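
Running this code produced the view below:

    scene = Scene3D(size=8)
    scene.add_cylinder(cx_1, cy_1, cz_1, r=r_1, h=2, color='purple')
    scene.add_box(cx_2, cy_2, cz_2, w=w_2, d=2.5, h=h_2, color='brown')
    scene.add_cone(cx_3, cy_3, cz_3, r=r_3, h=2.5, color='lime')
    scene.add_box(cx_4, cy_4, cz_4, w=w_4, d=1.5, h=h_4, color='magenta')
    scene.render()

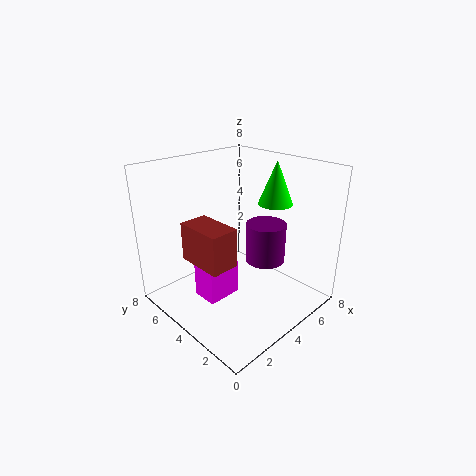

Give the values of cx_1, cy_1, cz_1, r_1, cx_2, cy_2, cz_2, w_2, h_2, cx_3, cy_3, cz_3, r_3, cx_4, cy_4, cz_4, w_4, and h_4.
cx_1 = 4; cy_1 = 2; cz_1 = 3.5; r_1 = 1; cx_2 = 1; cy_2 = 2.5; cz_2 = 3.5; w_2 = 1.5; h_2 = 2; cx_3 = 6.5; cy_3 = 3.5; cz_3 = 5.5; r_3 = 1; cx_4 = 2; cy_4 = 4; cz_4 = 0.5; w_4 = 2; h_4 = 2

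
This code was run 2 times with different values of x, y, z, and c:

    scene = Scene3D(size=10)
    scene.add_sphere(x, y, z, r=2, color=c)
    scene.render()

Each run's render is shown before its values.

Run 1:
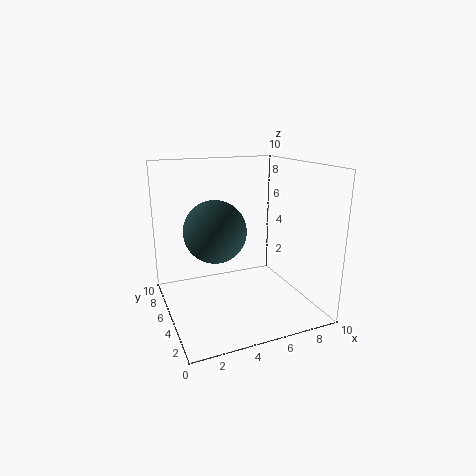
x = 3; y = 4; z = 6; c = 'darkslategray'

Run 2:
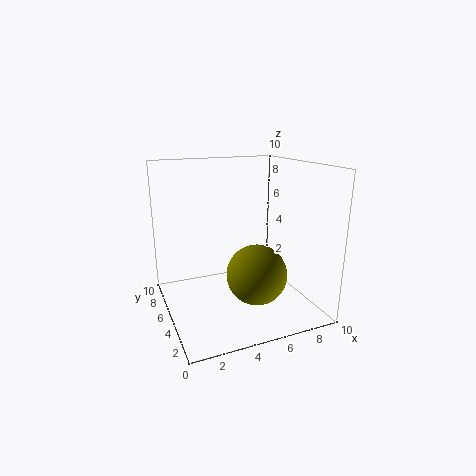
x = 5.5; y = 3; z = 3; c = 'olive'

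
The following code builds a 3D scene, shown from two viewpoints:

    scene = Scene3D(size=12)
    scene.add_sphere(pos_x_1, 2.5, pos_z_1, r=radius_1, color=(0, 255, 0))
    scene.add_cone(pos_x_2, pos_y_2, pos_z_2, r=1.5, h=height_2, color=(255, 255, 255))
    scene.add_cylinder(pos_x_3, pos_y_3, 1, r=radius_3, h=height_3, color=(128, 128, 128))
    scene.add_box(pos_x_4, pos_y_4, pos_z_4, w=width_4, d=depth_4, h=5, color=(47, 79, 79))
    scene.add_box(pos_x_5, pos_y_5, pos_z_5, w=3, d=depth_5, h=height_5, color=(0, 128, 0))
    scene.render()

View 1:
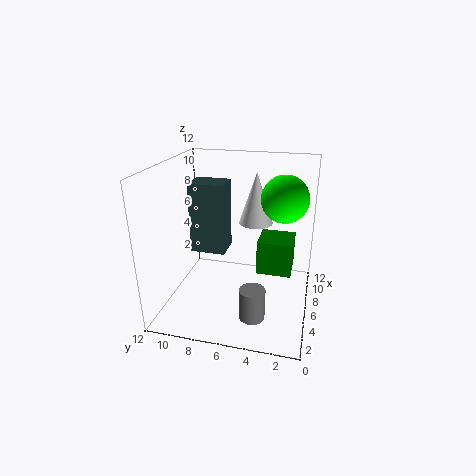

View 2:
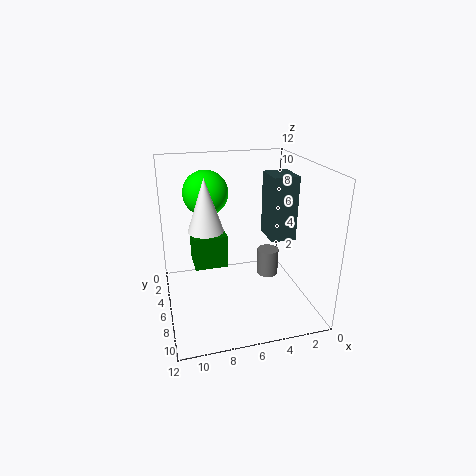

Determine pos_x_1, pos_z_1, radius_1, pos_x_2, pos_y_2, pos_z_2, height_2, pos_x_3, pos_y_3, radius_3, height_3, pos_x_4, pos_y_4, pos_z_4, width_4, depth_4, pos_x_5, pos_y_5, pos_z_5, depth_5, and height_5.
pos_x_1 = 8
pos_z_1 = 9
radius_1 = 2
pos_x_2 = 8.5
pos_y_2 = 5
pos_z_2 = 6.5
height_2 = 4.5
pos_x_3 = 2.5
pos_y_3 = 4
radius_3 = 1
height_3 = 2.5
pos_x_4 = 2
pos_y_4 = 6
pos_z_4 = 6.5
width_4 = 2
depth_4 = 2.5
pos_x_5 = 6.5
pos_y_5 = 1.5
pos_z_5 = 2.5
depth_5 = 3
height_5 = 3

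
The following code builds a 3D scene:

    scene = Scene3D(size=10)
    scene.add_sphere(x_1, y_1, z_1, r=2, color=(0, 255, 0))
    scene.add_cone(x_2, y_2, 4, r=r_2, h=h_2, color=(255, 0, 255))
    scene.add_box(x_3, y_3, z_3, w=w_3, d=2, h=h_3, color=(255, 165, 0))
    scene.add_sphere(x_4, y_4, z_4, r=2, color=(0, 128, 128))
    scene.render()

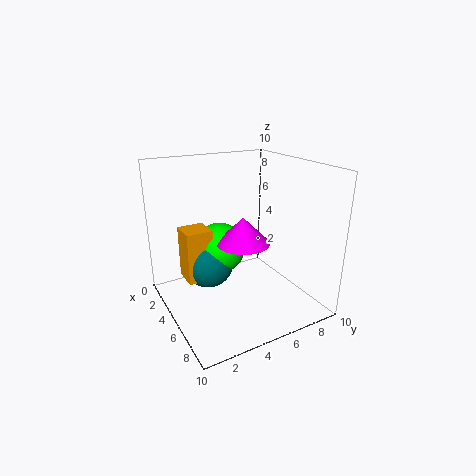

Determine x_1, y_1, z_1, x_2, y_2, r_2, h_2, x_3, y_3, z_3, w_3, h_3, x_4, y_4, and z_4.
x_1 = 2
y_1 = 5
z_1 = 3
x_2 = 4
y_2 = 6
r_2 = 2
h_2 = 2
x_3 = 1
y_3 = 2
z_3 = 1
w_3 = 2
h_3 = 4
x_4 = 2
y_4 = 4
z_4 = 2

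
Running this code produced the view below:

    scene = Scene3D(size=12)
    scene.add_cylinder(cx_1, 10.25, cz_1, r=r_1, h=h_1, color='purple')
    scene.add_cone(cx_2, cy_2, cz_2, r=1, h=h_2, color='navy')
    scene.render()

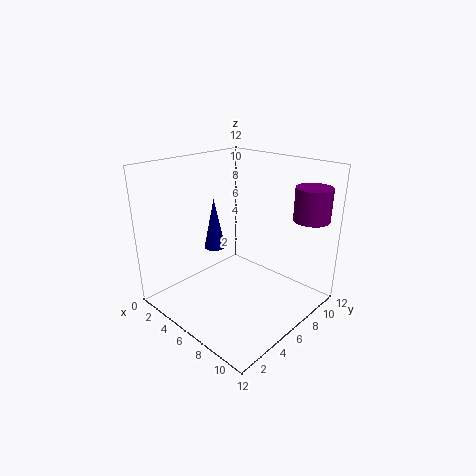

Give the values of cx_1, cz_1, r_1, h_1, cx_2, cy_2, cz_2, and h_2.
cx_1 = 10.25, cz_1 = 7.5, r_1 = 1.5, h_1 = 2.75, cx_2 = 2, cy_2 = 7, cz_2 = 3.5, h_2 = 4.75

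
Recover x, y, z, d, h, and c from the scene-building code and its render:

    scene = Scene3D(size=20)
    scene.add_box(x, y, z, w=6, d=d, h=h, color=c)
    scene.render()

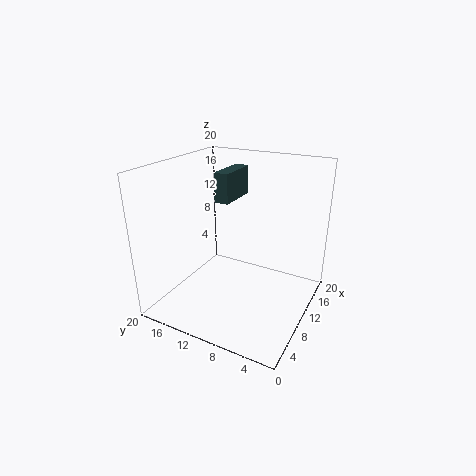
x = 9, y = 11, z = 15, d = 2, h = 4, c = 'darkslategray'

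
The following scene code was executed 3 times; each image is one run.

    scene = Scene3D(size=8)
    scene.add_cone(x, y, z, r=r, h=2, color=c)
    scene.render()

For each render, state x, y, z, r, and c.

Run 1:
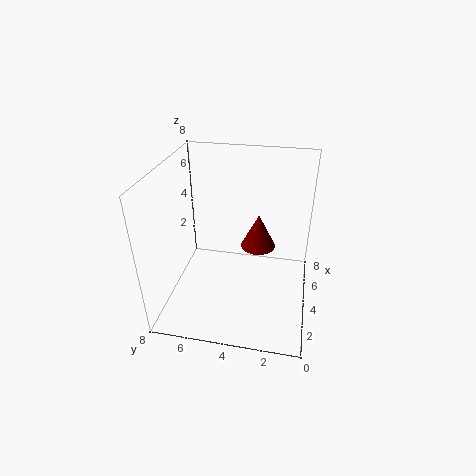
x = 5, y = 3, z = 3, r = 1, c = 'maroon'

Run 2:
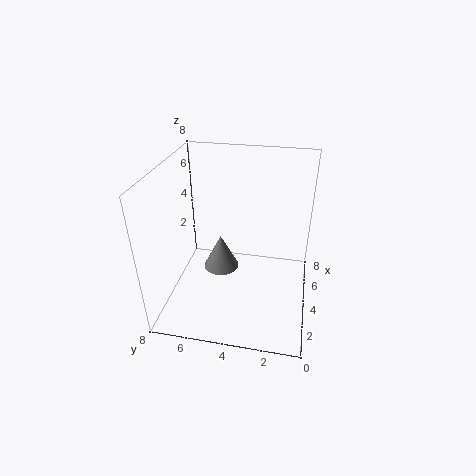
x = 4, y = 5, z = 2, r = 1, c = 'gray'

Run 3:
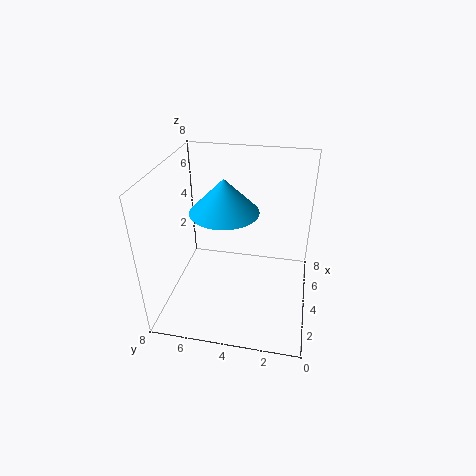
x = 5, y = 5, z = 5, r = 2, c = 'deepskyblue'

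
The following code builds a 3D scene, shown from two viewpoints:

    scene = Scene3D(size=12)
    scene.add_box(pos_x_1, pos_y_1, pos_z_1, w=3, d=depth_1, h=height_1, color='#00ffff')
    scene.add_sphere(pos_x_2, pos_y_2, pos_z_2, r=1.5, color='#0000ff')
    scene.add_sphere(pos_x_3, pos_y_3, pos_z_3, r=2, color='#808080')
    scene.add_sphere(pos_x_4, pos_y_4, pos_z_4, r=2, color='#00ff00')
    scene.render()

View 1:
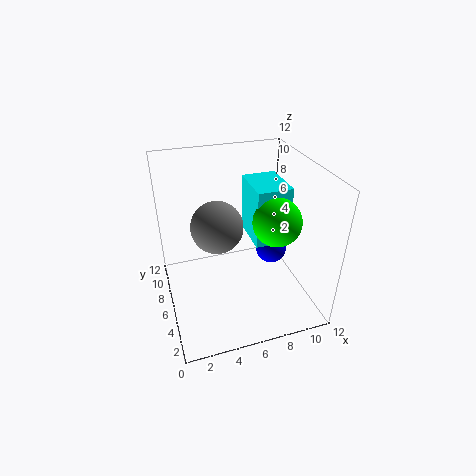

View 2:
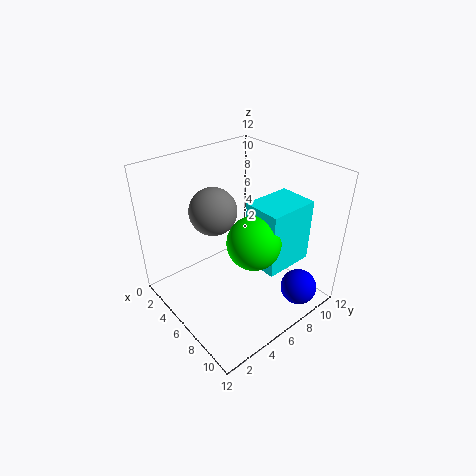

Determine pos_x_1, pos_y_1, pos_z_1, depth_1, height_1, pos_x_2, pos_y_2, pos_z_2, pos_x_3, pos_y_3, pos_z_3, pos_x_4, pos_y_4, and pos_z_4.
pos_x_1 = 7.5, pos_y_1 = 5.5, pos_z_1 = 5, depth_1 = 4, height_1 = 5, pos_x_2 = 10.5, pos_y_2 = 9, pos_z_2 = 2, pos_x_3 = 4, pos_y_3 = 5, pos_z_3 = 8, pos_x_4 = 9, pos_y_4 = 5, pos_z_4 = 7.5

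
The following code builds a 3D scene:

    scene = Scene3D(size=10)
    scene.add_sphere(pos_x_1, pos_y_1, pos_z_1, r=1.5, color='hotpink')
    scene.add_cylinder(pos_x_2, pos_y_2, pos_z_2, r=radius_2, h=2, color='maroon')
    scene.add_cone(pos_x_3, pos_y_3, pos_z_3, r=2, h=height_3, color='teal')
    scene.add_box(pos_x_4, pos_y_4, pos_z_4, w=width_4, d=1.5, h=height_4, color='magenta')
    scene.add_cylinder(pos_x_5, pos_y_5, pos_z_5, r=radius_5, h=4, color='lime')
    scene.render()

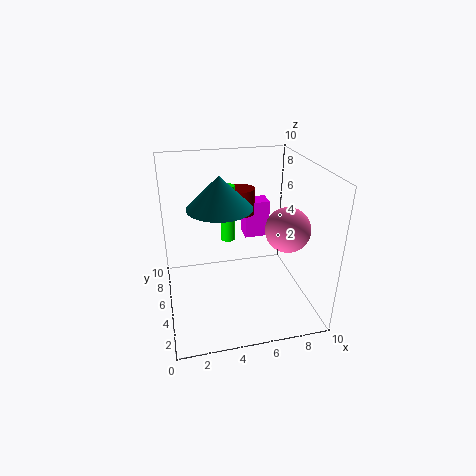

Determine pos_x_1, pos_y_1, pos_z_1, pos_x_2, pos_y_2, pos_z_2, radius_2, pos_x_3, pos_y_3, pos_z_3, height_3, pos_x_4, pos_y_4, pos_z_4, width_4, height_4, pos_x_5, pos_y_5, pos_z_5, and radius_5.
pos_x_1 = 8; pos_y_1 = 3.5; pos_z_1 = 6; pos_x_2 = 6; pos_y_2 = 8; pos_z_2 = 5.5; radius_2 = 1; pos_x_3 = 3.5; pos_y_3 = 3.5; pos_z_3 = 8; height_3 = 2; pos_x_4 = 6.5; pos_y_4 = 8.5; pos_z_4 = 3; width_4 = 2; height_4 = 3; pos_x_5 = 4.5; pos_y_5 = 6; pos_z_5 = 4.5; radius_5 = 0.5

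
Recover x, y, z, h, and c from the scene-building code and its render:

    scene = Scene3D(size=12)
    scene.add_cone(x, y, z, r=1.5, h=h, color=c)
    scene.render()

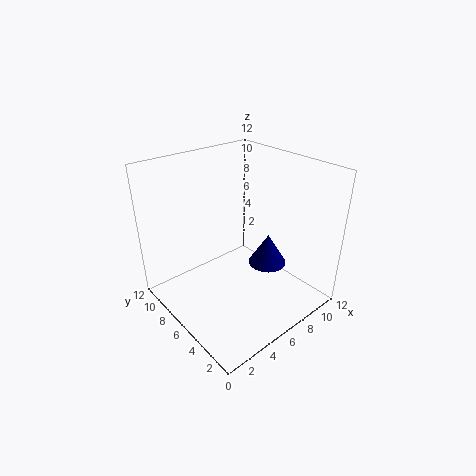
x = 7
y = 3.5
z = 4.5
h = 2.5
c = 'navy'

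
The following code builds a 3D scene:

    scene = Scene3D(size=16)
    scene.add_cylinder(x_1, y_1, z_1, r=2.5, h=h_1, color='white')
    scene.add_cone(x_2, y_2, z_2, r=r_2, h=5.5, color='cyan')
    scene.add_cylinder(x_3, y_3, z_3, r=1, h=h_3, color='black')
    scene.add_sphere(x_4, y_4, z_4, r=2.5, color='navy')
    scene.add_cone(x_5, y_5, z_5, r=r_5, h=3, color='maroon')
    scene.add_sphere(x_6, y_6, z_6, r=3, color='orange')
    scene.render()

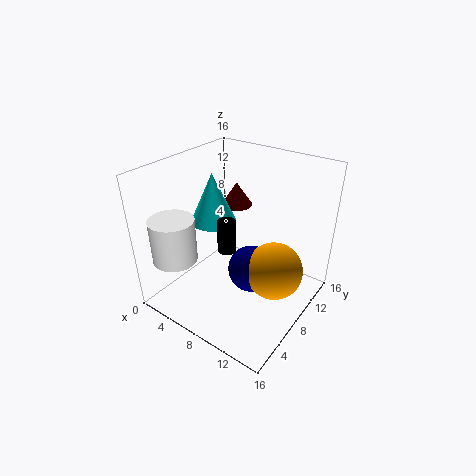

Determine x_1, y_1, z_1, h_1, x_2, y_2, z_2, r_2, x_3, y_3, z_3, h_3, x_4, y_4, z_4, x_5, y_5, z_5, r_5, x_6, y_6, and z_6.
x_1 = 2.5; y_1 = 3.5; z_1 = 5.5; h_1 = 5; x_2 = 5; y_2 = 7.5; z_2 = 9.5; r_2 = 2.5; x_3 = 8; y_3 = 6; z_3 = 7.5; h_3 = 3.5; x_4 = 10.5; y_4 = 7; z_4 = 5.5; x_5 = 3.5; y_5 = 14; z_5 = 8.5; r_5 = 2; x_6 = 13; y_6 = 7.5; z_6 = 6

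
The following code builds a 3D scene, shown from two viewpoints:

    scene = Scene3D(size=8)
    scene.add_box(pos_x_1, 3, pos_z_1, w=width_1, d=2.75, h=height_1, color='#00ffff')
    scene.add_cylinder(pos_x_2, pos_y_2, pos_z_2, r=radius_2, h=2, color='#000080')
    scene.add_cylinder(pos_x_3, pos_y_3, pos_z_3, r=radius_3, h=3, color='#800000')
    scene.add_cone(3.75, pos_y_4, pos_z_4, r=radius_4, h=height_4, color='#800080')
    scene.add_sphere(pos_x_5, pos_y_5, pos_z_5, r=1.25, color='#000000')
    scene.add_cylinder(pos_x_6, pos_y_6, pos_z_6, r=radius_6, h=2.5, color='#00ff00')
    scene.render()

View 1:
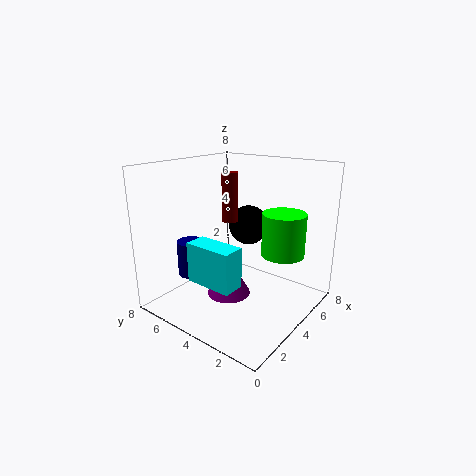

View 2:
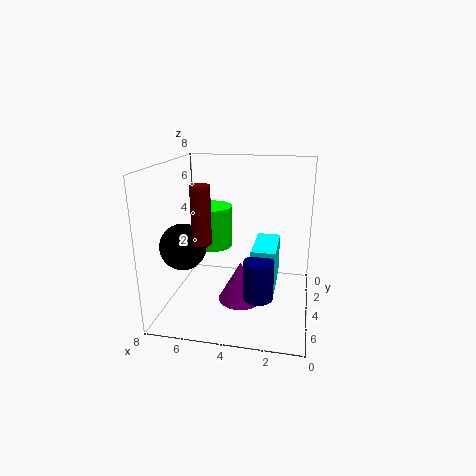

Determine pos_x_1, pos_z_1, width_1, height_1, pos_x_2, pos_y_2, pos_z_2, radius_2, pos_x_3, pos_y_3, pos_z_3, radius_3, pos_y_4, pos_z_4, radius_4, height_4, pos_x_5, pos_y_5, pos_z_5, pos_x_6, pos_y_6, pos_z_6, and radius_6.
pos_x_1 = 1.75; pos_z_1 = 1.75; width_1 = 1.25; height_1 = 2.25; pos_x_2 = 2.5; pos_y_2 = 6.25; pos_z_2 = 1.75; radius_2 = 0.75; pos_x_3 = 5.5; pos_y_3 = 5.75; pos_z_3 = 4.25; radius_3 = 0.5; pos_y_4 = 4.5; pos_z_4 = 0.5; radius_4 = 1.25; height_4 = 2.25; pos_x_5 = 6.75; pos_y_5 = 5.25; pos_z_5 = 3.75; pos_x_6 = 6; pos_y_6 = 2.25; pos_z_6 = 2.75; radius_6 = 1.25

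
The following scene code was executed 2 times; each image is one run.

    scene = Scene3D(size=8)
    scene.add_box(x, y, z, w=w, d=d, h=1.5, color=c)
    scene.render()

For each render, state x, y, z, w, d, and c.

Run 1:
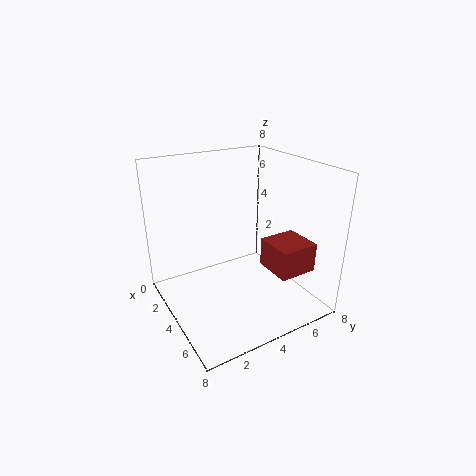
x = 5.5, y = 4.5, z = 3, w = 2, d = 2, c = 'brown'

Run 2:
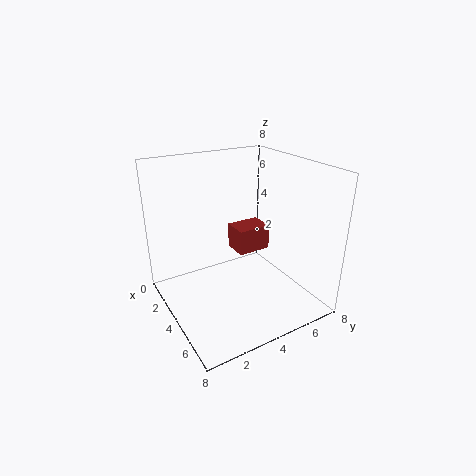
x = 2, y = 4.5, z = 2.5, w = 1.5, d = 2, c = 'brown'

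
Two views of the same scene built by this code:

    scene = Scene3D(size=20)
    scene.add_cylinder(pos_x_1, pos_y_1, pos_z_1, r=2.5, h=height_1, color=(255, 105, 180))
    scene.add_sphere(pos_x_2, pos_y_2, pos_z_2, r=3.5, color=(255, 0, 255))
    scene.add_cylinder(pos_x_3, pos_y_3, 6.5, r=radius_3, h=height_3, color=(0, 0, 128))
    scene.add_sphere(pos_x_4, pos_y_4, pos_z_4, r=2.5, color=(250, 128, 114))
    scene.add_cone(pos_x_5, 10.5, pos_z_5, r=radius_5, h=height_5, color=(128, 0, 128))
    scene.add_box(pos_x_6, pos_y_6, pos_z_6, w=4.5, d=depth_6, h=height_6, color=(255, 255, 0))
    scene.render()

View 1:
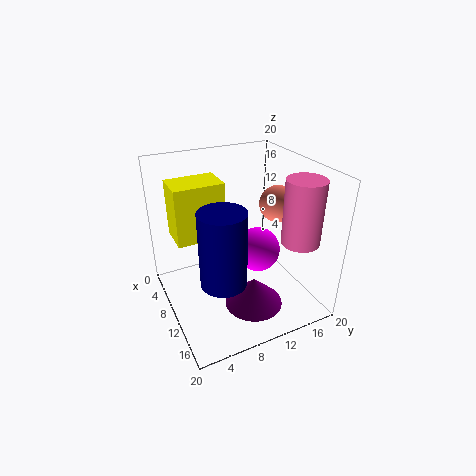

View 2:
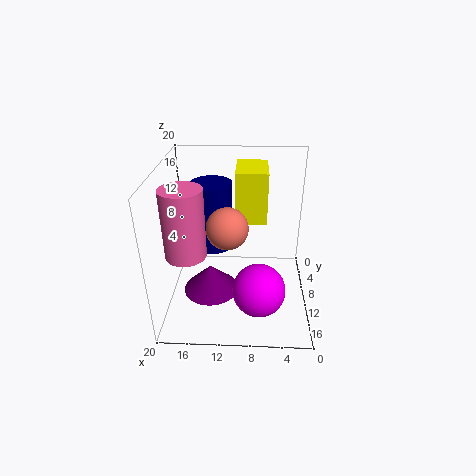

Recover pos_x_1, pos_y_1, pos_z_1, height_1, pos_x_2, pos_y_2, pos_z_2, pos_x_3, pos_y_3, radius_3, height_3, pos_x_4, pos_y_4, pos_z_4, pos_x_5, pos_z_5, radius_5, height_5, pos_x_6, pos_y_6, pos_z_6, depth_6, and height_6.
pos_x_1 = 16
pos_y_1 = 16
pos_z_1 = 11
height_1 = 8.5
pos_x_2 = 7
pos_y_2 = 15
pos_z_2 = 5
pos_x_3 = 14
pos_y_3 = 6
radius_3 = 3
height_3 = 10
pos_x_4 = 11
pos_y_4 = 15.5
pos_z_4 = 14.5
pos_x_5 = 14
pos_z_5 = 1.5
radius_5 = 4
height_5 = 4
pos_x_6 = 6
pos_y_6 = 1.5
pos_z_6 = 11
depth_6 = 6.5
height_6 = 7.5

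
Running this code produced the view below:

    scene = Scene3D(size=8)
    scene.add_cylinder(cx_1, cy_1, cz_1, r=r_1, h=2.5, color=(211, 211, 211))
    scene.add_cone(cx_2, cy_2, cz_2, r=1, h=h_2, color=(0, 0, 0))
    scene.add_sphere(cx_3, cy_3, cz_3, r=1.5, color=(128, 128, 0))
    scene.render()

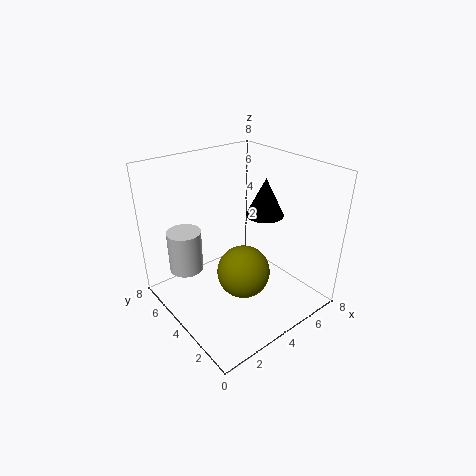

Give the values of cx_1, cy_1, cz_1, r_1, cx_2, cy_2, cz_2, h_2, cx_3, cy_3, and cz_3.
cx_1 = 2
cy_1 = 6.5
cz_1 = 1.5
r_1 = 1
cx_2 = 5
cy_2 = 3
cz_2 = 5.5
h_2 = 2
cx_3 = 4
cy_3 = 3.5
cz_3 = 2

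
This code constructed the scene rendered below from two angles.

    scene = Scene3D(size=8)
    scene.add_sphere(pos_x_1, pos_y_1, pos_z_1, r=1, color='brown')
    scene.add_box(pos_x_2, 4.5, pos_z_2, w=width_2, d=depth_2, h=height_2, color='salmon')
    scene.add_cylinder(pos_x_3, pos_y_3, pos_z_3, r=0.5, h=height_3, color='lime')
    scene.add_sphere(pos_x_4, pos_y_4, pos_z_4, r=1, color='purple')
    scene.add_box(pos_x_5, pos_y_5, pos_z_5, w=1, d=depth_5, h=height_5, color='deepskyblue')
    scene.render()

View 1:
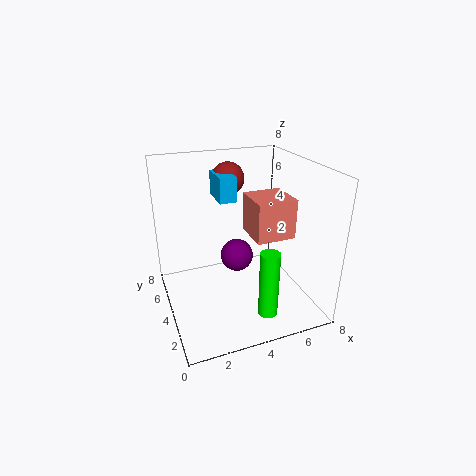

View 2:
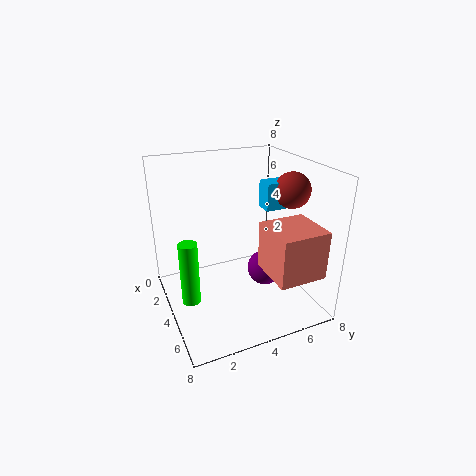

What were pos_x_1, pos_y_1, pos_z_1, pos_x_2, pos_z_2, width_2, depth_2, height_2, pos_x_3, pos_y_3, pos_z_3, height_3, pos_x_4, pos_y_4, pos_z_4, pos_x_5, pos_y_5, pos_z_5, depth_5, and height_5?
pos_x_1 = 4.5
pos_y_1 = 7
pos_z_1 = 6.5
pos_x_2 = 5.5
pos_z_2 = 3
width_2 = 2.5
depth_2 = 2.5
height_2 = 2.5
pos_x_3 = 4.5
pos_y_3 = 1
pos_z_3 = 1
height_3 = 3.5
pos_x_4 = 4.5
pos_y_4 = 5.5
pos_z_4 = 2
pos_x_5 = 3.5
pos_y_5 = 5.5
pos_z_5 = 5.5
depth_5 = 2
height_5 = 1.5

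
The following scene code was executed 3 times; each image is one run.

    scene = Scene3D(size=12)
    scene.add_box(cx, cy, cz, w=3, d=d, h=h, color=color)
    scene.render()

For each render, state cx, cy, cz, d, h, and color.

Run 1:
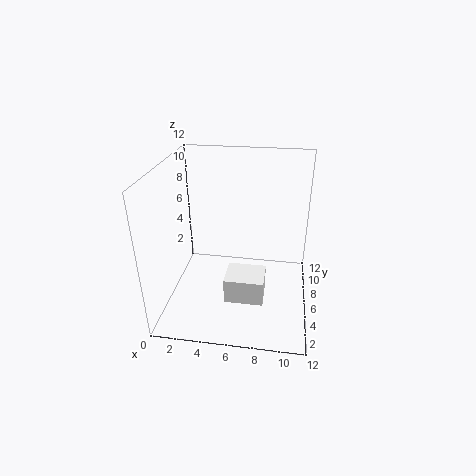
cx = 5.5; cy = 2; cz = 2.5; d = 2.5; h = 2; color = 'white'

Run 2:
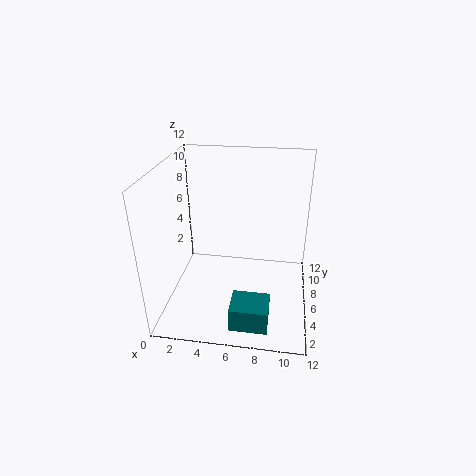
cx = 6; cy = 1; cz = 0.5; d = 2.5; h = 2; color = 'teal'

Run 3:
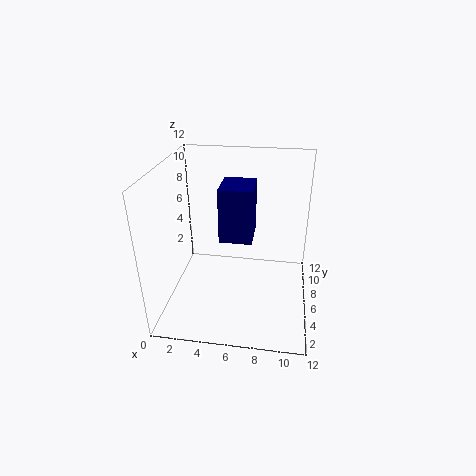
cx = 4; cy = 7.5; cz = 4.5; d = 3.5; h = 5; color = 'navy'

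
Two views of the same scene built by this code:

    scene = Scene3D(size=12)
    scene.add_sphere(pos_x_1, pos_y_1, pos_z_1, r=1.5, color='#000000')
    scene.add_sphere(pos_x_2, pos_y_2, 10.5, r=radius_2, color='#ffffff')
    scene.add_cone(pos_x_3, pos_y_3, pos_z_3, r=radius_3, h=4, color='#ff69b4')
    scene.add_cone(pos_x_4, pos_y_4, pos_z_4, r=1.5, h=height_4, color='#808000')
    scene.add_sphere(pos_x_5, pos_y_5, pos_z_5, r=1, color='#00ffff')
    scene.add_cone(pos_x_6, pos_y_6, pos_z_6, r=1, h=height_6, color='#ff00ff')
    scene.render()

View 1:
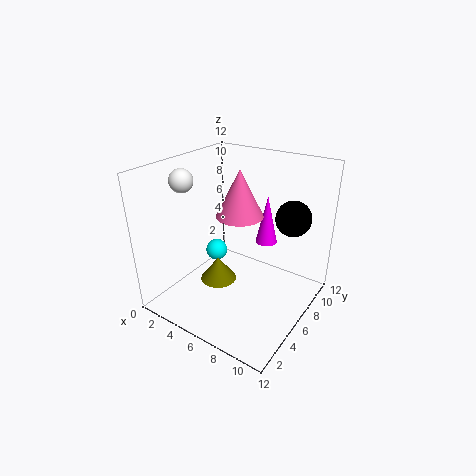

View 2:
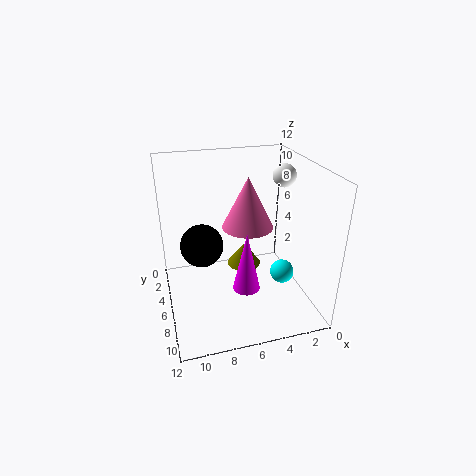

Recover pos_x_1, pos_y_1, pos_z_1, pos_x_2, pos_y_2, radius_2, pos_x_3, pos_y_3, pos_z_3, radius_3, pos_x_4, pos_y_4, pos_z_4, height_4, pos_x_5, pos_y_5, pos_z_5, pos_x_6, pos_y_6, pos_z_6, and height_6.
pos_x_1 = 9.5
pos_y_1 = 9
pos_z_1 = 7.5
pos_x_2 = 1.5
pos_y_2 = 4.5
radius_2 = 1
pos_x_3 = 5.5
pos_y_3 = 7
pos_z_3 = 7.5
radius_3 = 2
pos_x_4 = 5
pos_y_4 = 4.5
pos_z_4 = 2.5
height_4 = 2
pos_x_5 = 2.5
pos_y_5 = 7.5
pos_z_5 = 3
pos_x_6 = 6.5
pos_y_6 = 10
pos_z_6 = 4
height_6 = 4.5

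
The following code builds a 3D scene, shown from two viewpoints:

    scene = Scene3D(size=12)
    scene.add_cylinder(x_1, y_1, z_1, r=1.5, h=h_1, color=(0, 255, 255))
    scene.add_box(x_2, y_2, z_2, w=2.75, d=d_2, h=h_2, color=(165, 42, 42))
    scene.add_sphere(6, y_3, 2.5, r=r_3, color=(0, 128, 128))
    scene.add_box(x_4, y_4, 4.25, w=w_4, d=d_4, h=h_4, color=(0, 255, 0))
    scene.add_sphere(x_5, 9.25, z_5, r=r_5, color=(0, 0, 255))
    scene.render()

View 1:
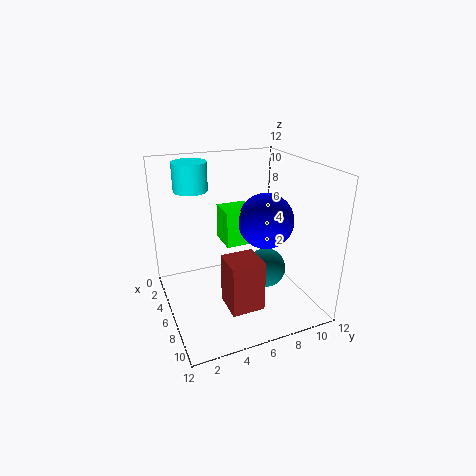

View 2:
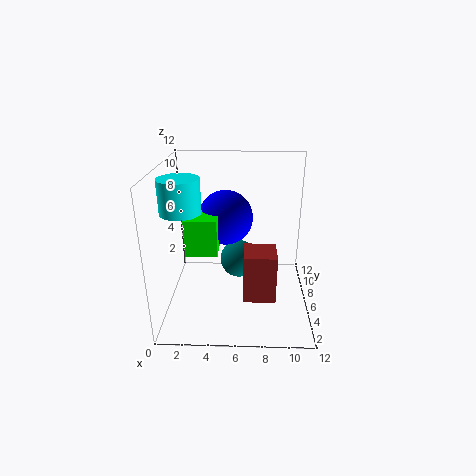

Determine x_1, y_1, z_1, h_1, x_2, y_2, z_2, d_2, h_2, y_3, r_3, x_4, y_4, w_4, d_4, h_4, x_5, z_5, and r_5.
x_1 = 2
y_1 = 3.25
z_1 = 9.25
h_1 = 2.5
x_2 = 6.5
y_2 = 4.25
z_2 = 0.75
d_2 = 2.75
h_2 = 4.25
y_3 = 8.75
r_3 = 1.75
x_4 = 1.5
y_4 = 5.75
w_4 = 2.75
d_4 = 2.75
h_4 = 3.25
x_5 = 4.75
z_5 = 6.5
r_5 = 2.5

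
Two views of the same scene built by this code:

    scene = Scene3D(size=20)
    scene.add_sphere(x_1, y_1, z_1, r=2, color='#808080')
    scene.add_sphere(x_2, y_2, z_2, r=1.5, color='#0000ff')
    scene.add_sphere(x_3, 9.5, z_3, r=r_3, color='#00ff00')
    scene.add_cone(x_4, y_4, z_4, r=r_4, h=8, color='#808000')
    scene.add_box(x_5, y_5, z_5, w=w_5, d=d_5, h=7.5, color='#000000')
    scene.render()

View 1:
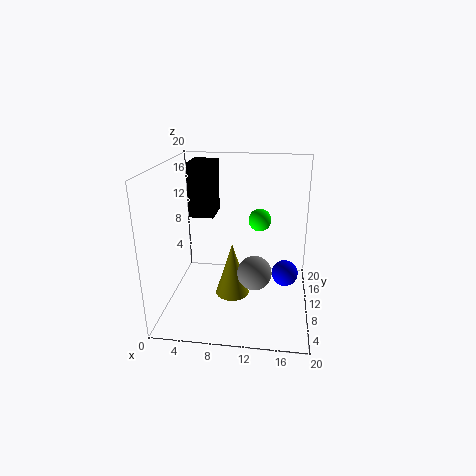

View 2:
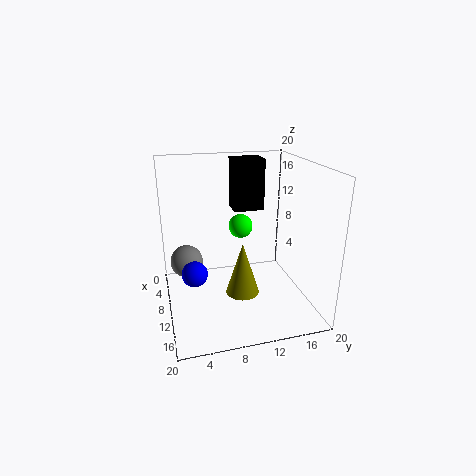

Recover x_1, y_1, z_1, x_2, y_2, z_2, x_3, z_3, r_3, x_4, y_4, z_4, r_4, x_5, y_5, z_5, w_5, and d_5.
x_1 = 13
y_1 = 2.5
z_1 = 9
x_2 = 16.5
y_2 = 3
z_2 = 9
x_3 = 13
z_3 = 13
r_3 = 1.5
x_4 = 9
y_4 = 11
z_4 = 0.5
r_4 = 2.5
x_5 = 3
y_5 = 10.5
z_5 = 12.5
w_5 = 3.5
d_5 = 4.5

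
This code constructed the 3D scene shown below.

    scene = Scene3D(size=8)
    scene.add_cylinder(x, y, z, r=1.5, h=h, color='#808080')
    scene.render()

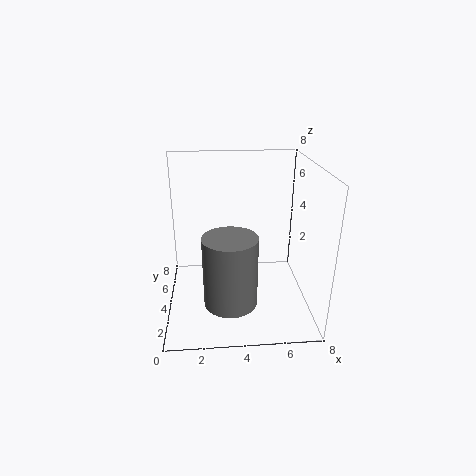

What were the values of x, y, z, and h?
x = 3.5; y = 3; z = 0.5; h = 4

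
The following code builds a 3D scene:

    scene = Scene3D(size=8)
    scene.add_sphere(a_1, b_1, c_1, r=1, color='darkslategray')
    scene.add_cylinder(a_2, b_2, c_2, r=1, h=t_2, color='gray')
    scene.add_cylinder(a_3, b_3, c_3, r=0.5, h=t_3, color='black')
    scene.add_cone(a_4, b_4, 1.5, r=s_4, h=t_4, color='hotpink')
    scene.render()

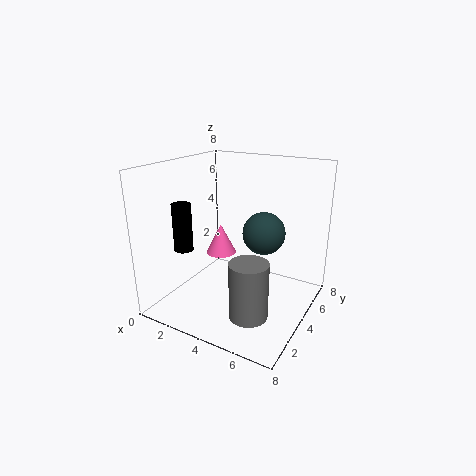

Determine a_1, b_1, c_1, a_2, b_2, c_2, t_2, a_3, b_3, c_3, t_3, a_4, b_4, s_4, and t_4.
a_1 = 6.25
b_1 = 2.5
c_1 = 5.25
a_2 = 5.75
b_2 = 2
c_2 = 0.75
t_2 = 3
a_3 = 2
b_3 = 1.75
c_3 = 3.75
t_3 = 2.5
a_4 = 1.25
b_4 = 6.5
s_4 = 1
t_4 = 2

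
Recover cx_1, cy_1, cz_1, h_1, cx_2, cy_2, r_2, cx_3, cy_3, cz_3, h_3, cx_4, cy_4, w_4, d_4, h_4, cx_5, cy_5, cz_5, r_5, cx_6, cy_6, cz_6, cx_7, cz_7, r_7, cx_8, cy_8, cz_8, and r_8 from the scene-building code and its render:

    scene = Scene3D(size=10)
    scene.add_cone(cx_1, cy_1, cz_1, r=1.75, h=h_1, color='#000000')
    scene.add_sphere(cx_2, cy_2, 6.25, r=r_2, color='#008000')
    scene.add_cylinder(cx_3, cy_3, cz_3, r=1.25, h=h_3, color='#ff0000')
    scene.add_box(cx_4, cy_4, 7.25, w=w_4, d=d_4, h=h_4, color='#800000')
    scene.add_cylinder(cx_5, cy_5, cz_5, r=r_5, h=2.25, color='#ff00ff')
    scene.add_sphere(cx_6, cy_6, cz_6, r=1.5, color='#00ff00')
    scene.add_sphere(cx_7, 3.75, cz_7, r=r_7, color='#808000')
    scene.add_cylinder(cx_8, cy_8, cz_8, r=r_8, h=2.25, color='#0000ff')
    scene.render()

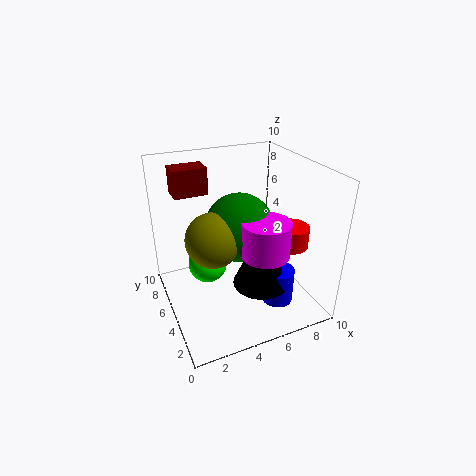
cx_1 = 5.25; cy_1 = 2; cz_1 = 3.25; h_1 = 4; cx_2 = 4.75; cy_2 = 4.25; r_2 = 2.25; cx_3 = 8.5; cy_3 = 3.75; cz_3 = 4.25; h_3 = 1.5; cx_4 = 1.5; cy_4 = 8; w_4 = 2.5; d_4 = 1.75; h_4 = 2; cx_5 = 5.5; cy_5 = 2; cz_5 = 5.25; r_5 = 1.5; cx_6 = 3.5; cy_6 = 7.5; cz_6 = 1.75; cx_7 = 2.75; cz_7 = 6; r_7 = 1.75; cx_8 = 6.25; cy_8 = 1.5; cz_8 = 2; r_8 = 1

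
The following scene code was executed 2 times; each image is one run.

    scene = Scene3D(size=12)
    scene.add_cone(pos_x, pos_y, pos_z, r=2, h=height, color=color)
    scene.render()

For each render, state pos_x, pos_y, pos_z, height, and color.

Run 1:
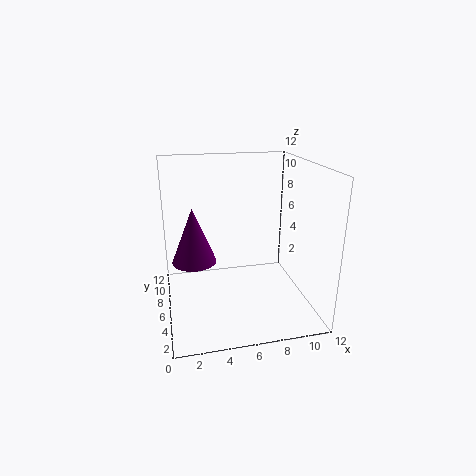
pos_x = 2.5; pos_y = 8.5; pos_z = 3; height = 5; color = 'purple'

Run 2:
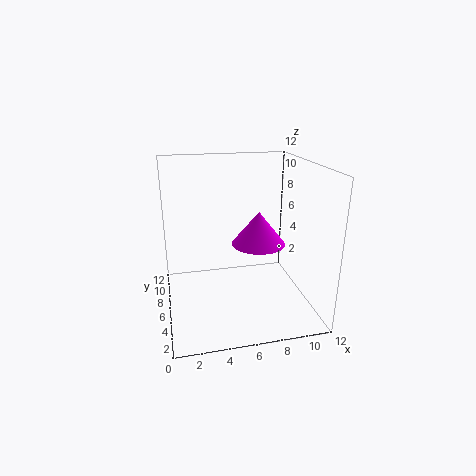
pos_x = 7; pos_y = 3.5; pos_z = 6.5; height = 2.5; color = 'magenta'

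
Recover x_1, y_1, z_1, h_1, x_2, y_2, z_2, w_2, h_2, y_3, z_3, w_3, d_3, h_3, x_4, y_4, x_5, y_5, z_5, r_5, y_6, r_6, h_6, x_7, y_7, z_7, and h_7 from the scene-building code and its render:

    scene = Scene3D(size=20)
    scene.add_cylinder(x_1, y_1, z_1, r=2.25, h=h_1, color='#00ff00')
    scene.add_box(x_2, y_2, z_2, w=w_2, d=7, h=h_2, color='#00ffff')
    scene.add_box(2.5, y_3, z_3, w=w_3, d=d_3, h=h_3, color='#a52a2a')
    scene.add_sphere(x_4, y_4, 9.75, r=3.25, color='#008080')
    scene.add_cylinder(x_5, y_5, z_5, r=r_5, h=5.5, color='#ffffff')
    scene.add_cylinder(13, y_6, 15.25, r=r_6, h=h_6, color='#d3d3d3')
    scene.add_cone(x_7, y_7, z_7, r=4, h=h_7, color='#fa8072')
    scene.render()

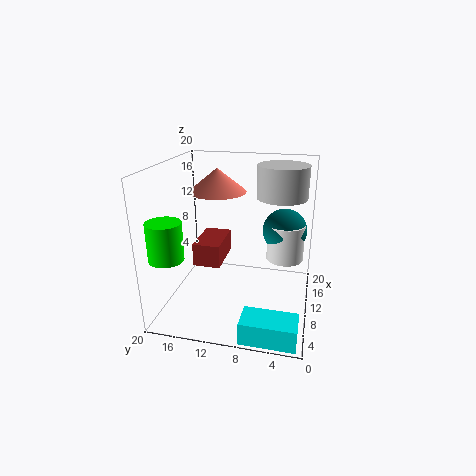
x_1 = 3.5
y_1 = 17.75
z_1 = 9
h_1 = 5
x_2 = 0.25
y_2 = 0.75
z_2 = 0.25
w_2 = 3.75
h_2 = 3
y_3 = 10.5
z_3 = 9.25
w_3 = 5.5
d_3 = 3.25
h_3 = 2.75
x_4 = 14.75
y_4 = 4
x_5 = 14.25
y_5 = 3.75
z_5 = 5.5
r_5 = 2.75
y_6 = 4.5
r_6 = 3.5
h_6 = 4.5
x_7 = 11.5
y_7 = 13.25
z_7 = 16
h_7 = 3.25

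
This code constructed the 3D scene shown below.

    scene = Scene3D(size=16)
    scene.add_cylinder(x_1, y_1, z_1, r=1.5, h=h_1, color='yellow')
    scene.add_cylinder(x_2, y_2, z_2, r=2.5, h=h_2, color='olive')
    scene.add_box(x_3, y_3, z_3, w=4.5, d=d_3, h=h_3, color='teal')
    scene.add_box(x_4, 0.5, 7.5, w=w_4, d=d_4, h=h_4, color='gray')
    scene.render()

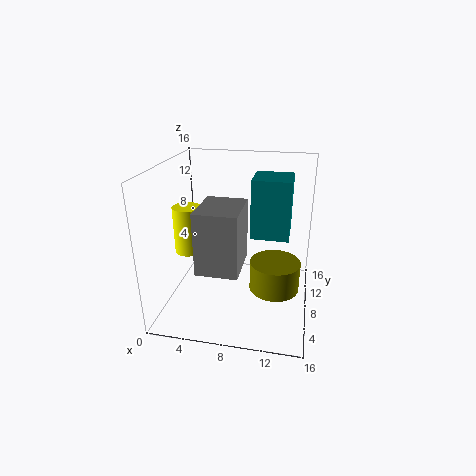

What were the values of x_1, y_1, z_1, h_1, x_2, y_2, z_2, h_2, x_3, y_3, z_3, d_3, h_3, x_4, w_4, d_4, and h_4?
x_1 = 3
y_1 = 6
z_1 = 7
h_1 = 5
x_2 = 12.5
y_2 = 4.5
z_2 = 4.5
h_2 = 3
x_3 = 9
y_3 = 10
z_3 = 7
d_3 = 4.5
h_3 = 7
x_4 = 5.5
w_4 = 4
d_4 = 5
h_4 = 6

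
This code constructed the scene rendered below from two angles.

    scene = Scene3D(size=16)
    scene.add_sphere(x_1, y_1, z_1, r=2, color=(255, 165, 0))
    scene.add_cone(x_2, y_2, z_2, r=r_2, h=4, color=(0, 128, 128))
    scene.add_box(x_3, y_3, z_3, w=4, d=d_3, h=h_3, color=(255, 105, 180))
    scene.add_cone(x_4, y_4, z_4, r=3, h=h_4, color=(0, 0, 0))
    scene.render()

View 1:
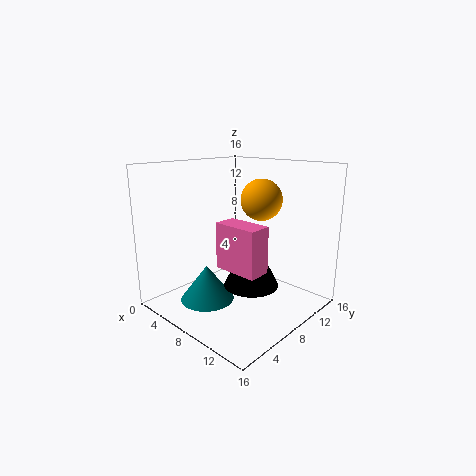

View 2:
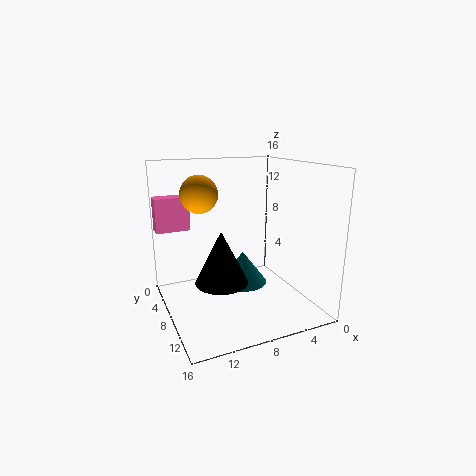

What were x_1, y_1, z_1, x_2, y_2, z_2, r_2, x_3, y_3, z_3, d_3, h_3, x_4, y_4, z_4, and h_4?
x_1 = 12; y_1 = 7; z_1 = 13; x_2 = 6; y_2 = 5; z_2 = 1; r_2 = 3; x_3 = 12; y_3 = 1; z_3 = 8; d_3 = 2; h_3 = 4; x_4 = 10; y_4 = 8; z_4 = 3; h_4 = 6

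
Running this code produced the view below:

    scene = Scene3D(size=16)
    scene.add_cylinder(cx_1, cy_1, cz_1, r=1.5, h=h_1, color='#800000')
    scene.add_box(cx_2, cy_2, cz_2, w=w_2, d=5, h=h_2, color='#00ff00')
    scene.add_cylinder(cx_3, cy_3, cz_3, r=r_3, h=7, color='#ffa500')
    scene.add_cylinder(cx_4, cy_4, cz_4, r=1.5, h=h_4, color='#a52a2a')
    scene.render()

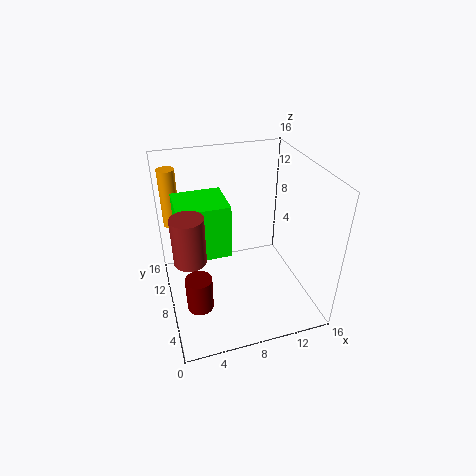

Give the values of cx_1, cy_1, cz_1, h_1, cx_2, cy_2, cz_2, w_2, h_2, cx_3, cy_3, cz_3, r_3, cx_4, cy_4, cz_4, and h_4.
cx_1 = 3, cy_1 = 6.5, cz_1 = 0.5, h_1 = 4, cx_2 = 1.5, cy_2 = 7, cz_2 = 6.5, w_2 = 5.5, h_2 = 6, cx_3 = 1.5, cy_3 = 14, cz_3 = 7.5, r_3 = 1, cx_4 = 2, cy_4 = 3.5, cz_4 = 9.5, h_4 = 4.5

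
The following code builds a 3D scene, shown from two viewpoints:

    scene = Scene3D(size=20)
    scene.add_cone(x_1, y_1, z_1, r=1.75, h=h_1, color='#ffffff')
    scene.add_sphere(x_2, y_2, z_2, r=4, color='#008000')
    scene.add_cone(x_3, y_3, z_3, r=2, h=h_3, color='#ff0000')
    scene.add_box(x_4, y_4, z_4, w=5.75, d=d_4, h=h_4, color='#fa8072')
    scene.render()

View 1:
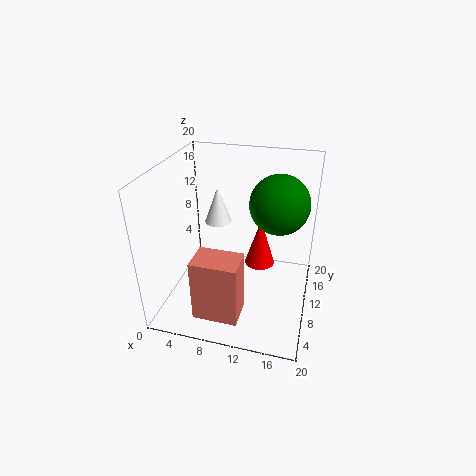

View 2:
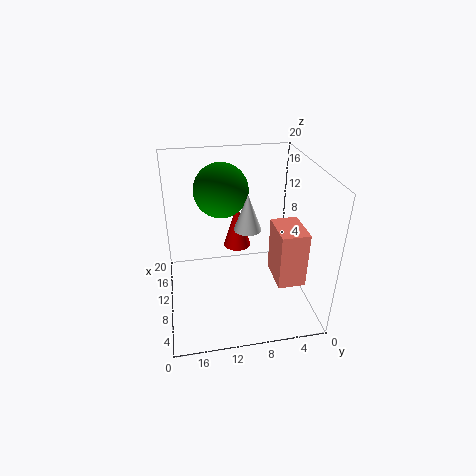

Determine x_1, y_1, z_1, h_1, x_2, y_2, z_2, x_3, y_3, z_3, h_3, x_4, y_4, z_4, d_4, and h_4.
x_1 = 7.5, y_1 = 9.25, z_1 = 12.75, h_1 = 4.75, x_2 = 15.25, y_2 = 11.5, z_2 = 15, x_3 = 13.25, y_3 = 9.5, z_3 = 7, h_3 = 6.5, x_4 = 6.5, y_4 = 0.75, z_4 = 3, d_4 = 4, h_4 = 8.25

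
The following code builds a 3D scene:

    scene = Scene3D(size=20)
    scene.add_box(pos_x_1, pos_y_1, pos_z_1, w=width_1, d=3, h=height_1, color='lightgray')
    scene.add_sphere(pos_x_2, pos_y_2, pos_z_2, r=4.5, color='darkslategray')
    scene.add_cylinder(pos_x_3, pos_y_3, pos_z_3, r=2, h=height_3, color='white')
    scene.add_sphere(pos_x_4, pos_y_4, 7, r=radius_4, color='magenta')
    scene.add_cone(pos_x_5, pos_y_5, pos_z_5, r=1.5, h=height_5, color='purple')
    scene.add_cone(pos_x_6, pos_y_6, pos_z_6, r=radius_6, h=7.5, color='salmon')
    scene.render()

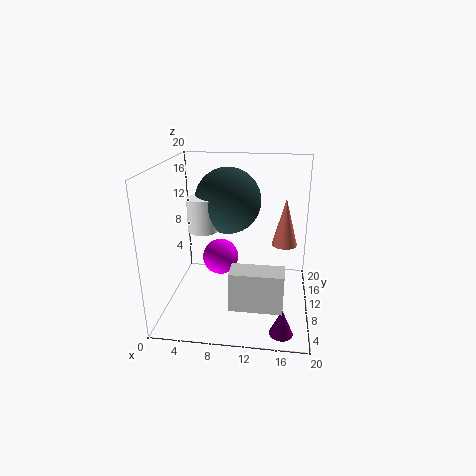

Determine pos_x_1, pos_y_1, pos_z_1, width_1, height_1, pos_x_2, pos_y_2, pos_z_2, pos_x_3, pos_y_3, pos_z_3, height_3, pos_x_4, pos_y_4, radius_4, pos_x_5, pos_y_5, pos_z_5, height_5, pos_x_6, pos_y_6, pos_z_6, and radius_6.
pos_x_1 = 10; pos_y_1 = 1.5; pos_z_1 = 4; width_1 = 6.5; height_1 = 5; pos_x_2 = 8.5; pos_y_2 = 11; pos_z_2 = 15; pos_x_3 = 5.5; pos_y_3 = 8.5; pos_z_3 = 11.5; height_3 = 4.5; pos_x_4 = 7.5; pos_y_4 = 10; radius_4 = 2.5; pos_x_5 = 16.5; pos_y_5 = 2.5; pos_z_5 = 0.5; height_5 = 3.5; pos_x_6 = 16.5; pos_y_6 = 16.5; pos_z_6 = 6.5; radius_6 = 2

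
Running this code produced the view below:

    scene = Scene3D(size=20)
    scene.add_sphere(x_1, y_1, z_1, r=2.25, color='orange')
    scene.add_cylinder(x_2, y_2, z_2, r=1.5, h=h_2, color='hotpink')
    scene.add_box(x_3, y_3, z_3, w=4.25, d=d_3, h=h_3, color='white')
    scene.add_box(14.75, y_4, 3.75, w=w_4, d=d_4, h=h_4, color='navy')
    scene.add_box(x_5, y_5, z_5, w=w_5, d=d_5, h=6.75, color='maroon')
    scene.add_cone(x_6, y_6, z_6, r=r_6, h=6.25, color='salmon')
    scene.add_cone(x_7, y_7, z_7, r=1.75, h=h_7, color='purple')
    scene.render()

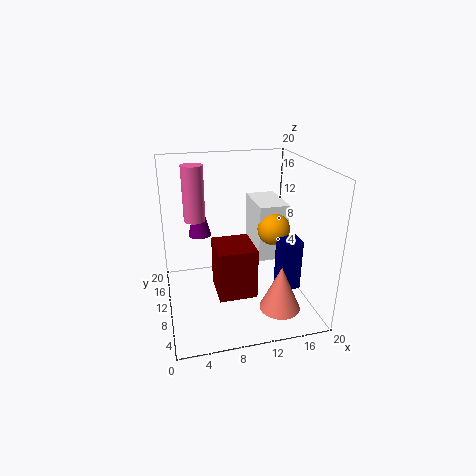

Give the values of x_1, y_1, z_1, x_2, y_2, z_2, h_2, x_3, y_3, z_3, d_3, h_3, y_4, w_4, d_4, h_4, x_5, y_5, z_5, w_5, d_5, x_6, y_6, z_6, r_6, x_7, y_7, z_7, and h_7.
x_1 = 15
y_1 = 9.5
z_1 = 11
x_2 = 4.5
y_2 = 13
z_2 = 12
h_2 = 7.75
x_3 = 13
y_3 = 9.5
z_3 = 6.25
d_3 = 7
h_3 = 8
y_4 = 5
w_4 = 2.75
d_4 = 2.75
h_4 = 7
x_5 = 6.25
y_5 = 4.5
z_5 = 3.75
w_5 = 5
d_5 = 5.5
x_6 = 14.5
y_6 = 4.5
z_6 = 1.5
r_6 = 2.75
x_7 = 5.5
y_7 = 16.25
z_7 = 8.25
h_7 = 6.75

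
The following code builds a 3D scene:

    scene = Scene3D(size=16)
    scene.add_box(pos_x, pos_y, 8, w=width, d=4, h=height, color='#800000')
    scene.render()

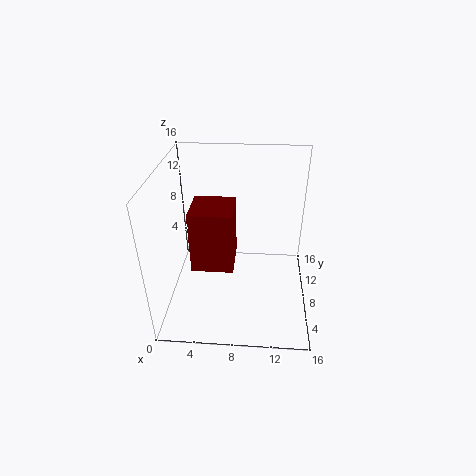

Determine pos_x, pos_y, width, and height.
pos_x = 4
pos_y = 2
width = 4
height = 6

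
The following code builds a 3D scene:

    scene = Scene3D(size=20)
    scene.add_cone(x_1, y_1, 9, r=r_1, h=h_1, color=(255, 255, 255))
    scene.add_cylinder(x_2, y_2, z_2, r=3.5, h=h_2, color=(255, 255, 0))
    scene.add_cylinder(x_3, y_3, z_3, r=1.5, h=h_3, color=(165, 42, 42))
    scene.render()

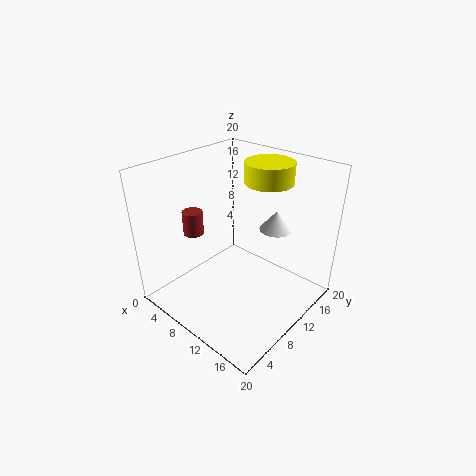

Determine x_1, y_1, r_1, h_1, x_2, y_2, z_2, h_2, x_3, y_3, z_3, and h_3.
x_1 = 11.5, y_1 = 17, r_1 = 2.5, h_1 = 3, x_2 = 10.5, y_2 = 16, z_2 = 16.5, h_2 = 3, x_3 = 3, y_3 = 8, z_3 = 9, h_3 = 3.5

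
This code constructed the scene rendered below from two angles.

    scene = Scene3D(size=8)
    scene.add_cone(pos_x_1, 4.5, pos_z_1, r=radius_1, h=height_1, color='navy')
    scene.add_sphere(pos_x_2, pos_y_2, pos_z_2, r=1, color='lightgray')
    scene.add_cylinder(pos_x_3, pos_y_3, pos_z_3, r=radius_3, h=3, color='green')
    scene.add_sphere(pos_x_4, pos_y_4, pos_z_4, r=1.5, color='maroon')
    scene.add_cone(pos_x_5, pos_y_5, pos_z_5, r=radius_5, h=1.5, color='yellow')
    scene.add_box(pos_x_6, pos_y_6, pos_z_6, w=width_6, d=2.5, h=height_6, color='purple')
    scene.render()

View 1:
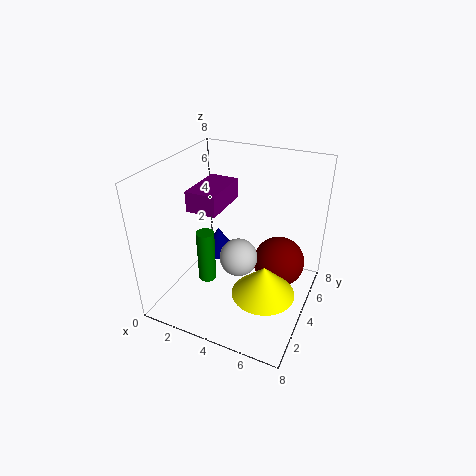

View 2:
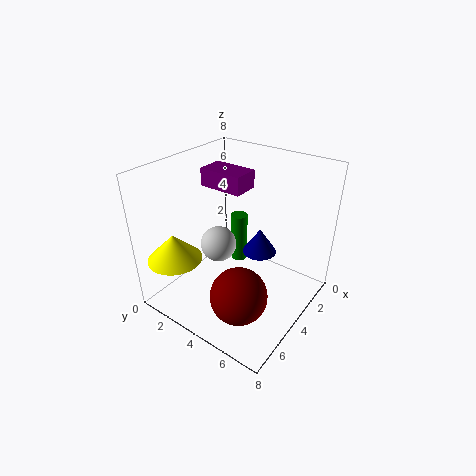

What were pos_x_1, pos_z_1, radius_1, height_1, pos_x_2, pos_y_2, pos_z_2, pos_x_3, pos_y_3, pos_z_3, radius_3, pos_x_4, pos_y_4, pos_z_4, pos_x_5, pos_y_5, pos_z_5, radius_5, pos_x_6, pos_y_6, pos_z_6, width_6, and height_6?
pos_x_1 = 2.5, pos_z_1 = 2.5, radius_1 = 1, height_1 = 1.5, pos_x_2 = 4.5, pos_y_2 = 3, pos_z_2 = 3.5, pos_x_3 = 2.5, pos_y_3 = 3, pos_z_3 = 1.5, radius_3 = 0.5, pos_x_4 = 6, pos_y_4 = 5.5, pos_z_4 = 2, pos_x_5 = 6.5, pos_y_5 = 1.5, pos_z_5 = 3, radius_5 = 1.5, pos_x_6 = 2.5, pos_y_6 = 1.5, pos_z_6 = 6.5, width_6 = 1.5, height_6 = 1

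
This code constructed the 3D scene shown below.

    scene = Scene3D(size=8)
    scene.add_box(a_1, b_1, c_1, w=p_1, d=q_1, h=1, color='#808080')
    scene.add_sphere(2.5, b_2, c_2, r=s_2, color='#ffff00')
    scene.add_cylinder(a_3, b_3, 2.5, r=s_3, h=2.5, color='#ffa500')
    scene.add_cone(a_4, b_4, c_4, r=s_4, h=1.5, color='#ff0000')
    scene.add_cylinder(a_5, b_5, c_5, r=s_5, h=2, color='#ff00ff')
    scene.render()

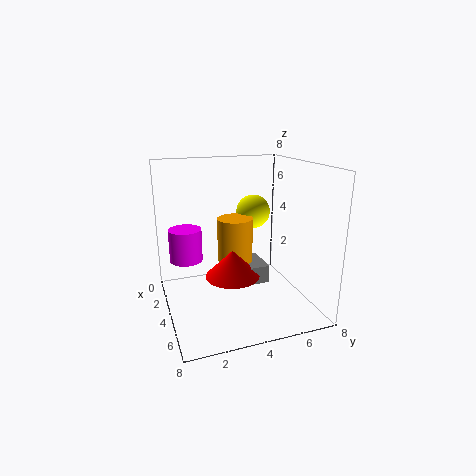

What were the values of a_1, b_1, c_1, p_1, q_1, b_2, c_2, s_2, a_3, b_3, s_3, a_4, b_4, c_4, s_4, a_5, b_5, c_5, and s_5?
a_1 = 3
b_1 = 4
c_1 = 1.5
p_1 = 2
q_1 = 1.5
b_2 = 5.5
c_2 = 5
s_2 = 1
a_3 = 3.5
b_3 = 4
s_3 = 1
a_4 = 4.5
b_4 = 3.5
c_4 = 2
s_4 = 1.5
a_5 = 1.5
b_5 = 1.5
c_5 = 2
s_5 = 1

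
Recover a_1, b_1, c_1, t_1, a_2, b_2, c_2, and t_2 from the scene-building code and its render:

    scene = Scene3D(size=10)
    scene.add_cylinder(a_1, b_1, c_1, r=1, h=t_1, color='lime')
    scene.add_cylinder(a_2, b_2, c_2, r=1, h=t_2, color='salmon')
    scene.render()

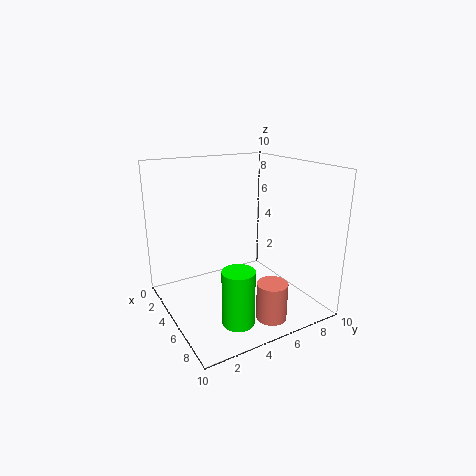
a_1 = 8.5, b_1 = 3, c_1 = 1, t_1 = 3.5, a_2 = 8.5, b_2 = 5.5, c_2 = 0.5, t_2 = 2.5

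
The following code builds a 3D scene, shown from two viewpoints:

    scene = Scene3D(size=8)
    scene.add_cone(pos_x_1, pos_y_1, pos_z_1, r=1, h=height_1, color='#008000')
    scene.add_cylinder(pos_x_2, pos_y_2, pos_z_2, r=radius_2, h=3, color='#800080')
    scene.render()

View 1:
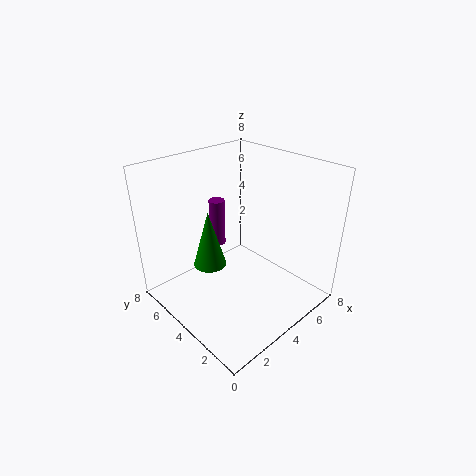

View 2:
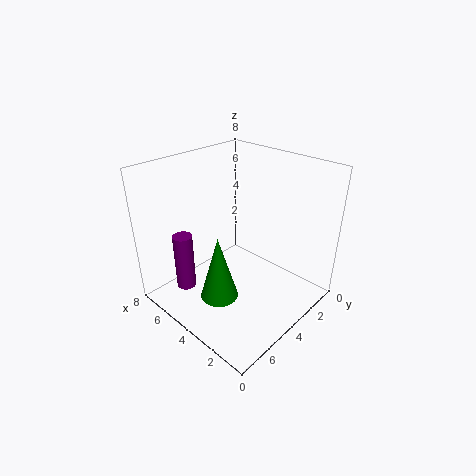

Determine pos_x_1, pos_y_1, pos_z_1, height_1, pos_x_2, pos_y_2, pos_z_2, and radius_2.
pos_x_1 = 3.5
pos_y_1 = 6
pos_z_1 = 1.5
height_1 = 3.5
pos_x_2 = 5
pos_y_2 = 7
pos_z_2 = 2
radius_2 = 0.5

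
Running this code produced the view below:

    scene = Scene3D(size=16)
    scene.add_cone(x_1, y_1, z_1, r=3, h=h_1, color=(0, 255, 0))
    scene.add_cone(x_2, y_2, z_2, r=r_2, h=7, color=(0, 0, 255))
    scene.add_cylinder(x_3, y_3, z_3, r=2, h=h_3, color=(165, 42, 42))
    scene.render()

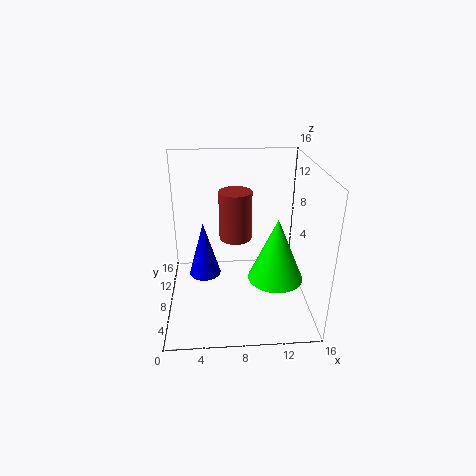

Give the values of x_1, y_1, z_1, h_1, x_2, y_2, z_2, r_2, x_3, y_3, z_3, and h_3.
x_1 = 12, y_1 = 6, z_1 = 4, h_1 = 7, x_2 = 4, y_2 = 12, z_2 = 1, r_2 = 2, x_3 = 8, y_3 = 12, z_3 = 6, h_3 = 6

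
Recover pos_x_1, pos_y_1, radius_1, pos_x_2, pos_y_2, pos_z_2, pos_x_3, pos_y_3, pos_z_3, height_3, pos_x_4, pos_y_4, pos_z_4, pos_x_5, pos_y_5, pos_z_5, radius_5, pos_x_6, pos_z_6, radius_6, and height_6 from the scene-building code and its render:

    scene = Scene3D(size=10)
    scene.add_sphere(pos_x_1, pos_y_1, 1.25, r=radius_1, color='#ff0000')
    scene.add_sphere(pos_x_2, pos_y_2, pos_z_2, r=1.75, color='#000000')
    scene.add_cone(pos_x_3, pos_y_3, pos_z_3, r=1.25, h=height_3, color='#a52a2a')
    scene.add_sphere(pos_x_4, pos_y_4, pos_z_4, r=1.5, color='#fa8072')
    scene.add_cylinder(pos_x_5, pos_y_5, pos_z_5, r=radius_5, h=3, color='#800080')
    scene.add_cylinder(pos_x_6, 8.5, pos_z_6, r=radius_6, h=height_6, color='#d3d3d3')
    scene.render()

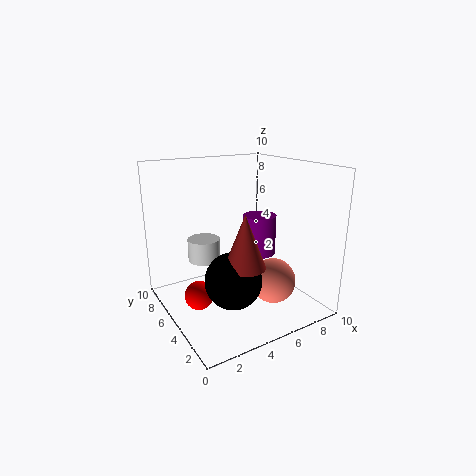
pos_x_1 = 2
pos_y_1 = 5.25
radius_1 = 1
pos_x_2 = 3
pos_y_2 = 2.25
pos_z_2 = 3.5
pos_x_3 = 3.5
pos_y_3 = 1.75
pos_z_3 = 4.5
height_3 = 3.25
pos_x_4 = 6.25
pos_y_4 = 2.5
pos_z_4 = 2.5
pos_x_5 = 7.5
pos_y_5 = 6
pos_z_5 = 3
radius_5 = 1.25
pos_x_6 = 4
pos_z_6 = 2.25
radius_6 = 1.25
height_6 = 1.75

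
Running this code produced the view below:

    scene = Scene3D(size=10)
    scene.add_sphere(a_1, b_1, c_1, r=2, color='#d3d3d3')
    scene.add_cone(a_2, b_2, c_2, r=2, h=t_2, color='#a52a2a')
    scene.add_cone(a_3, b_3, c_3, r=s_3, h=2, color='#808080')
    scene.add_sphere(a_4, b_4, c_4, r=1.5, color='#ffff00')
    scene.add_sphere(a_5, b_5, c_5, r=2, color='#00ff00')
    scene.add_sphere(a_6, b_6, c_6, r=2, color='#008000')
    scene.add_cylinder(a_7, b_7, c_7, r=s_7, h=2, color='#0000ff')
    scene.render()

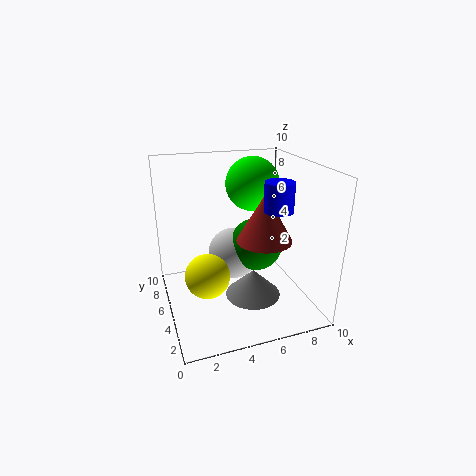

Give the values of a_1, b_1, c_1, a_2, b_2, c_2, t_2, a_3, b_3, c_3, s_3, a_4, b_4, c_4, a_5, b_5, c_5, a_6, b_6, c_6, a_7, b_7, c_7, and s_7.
a_1 = 5.5
b_1 = 7.5
c_1 = 2.5
a_2 = 7
b_2 = 5
c_2 = 4.5
t_2 = 3.5
a_3 = 6
b_3 = 4.5
c_3 = 0.5
s_3 = 2
a_4 = 2.5
b_4 = 4
c_4 = 3
a_5 = 7
b_5 = 7.5
c_5 = 8
a_6 = 7
b_6 = 6.5
c_6 = 3.5
a_7 = 7.5
b_7 = 4
c_7 = 7
s_7 = 1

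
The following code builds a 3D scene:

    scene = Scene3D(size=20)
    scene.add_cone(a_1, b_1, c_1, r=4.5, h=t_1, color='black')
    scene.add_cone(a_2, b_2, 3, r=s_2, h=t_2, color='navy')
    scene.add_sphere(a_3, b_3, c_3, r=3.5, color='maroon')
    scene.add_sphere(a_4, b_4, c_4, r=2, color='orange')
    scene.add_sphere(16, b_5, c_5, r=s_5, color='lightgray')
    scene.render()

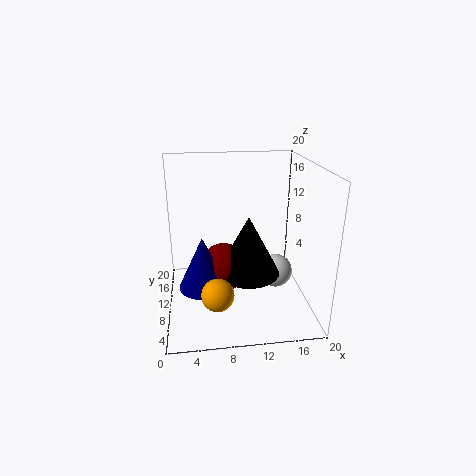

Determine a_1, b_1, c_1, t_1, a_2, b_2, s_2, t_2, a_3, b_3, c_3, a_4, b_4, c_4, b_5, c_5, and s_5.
a_1 = 11.5
b_1 = 10
c_1 = 4.5
t_1 = 8.5
a_2 = 5
b_2 = 9.5
s_2 = 3.5
t_2 = 7.5
a_3 = 8
b_3 = 11
c_3 = 5
a_4 = 6.5
b_4 = 2.5
c_4 = 6
b_5 = 11.5
c_5 = 3.5
s_5 = 2.5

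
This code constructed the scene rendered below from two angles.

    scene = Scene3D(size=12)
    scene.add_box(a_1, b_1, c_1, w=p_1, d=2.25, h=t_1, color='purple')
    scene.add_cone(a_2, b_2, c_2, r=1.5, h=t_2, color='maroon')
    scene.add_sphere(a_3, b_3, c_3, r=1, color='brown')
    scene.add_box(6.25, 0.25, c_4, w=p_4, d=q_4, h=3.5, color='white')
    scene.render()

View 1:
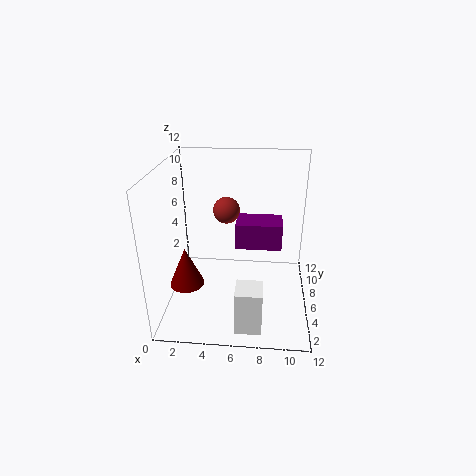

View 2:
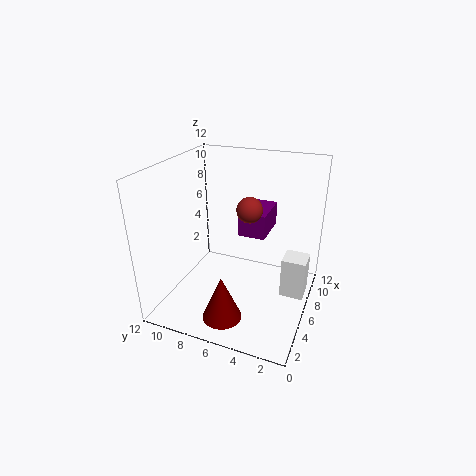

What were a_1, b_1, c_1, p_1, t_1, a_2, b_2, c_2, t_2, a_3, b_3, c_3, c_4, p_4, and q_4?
a_1 = 6, b_1 = 3.75, c_1 = 6.25, p_1 = 3.5, t_1 = 2, a_2 = 1.5, b_2 = 5.5, c_2 = 1.5, t_2 = 3.5, a_3 = 5.25, b_3 = 4.75, c_3 = 9, c_4 = 1, p_4 = 2, q_4 = 2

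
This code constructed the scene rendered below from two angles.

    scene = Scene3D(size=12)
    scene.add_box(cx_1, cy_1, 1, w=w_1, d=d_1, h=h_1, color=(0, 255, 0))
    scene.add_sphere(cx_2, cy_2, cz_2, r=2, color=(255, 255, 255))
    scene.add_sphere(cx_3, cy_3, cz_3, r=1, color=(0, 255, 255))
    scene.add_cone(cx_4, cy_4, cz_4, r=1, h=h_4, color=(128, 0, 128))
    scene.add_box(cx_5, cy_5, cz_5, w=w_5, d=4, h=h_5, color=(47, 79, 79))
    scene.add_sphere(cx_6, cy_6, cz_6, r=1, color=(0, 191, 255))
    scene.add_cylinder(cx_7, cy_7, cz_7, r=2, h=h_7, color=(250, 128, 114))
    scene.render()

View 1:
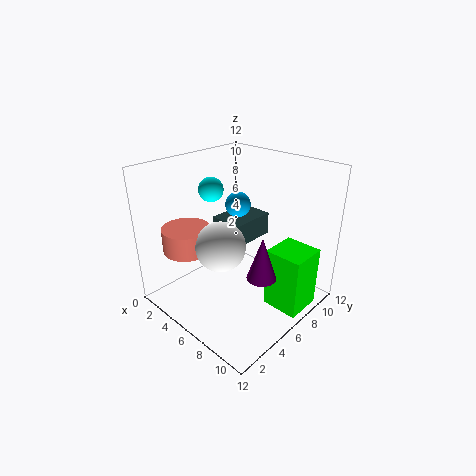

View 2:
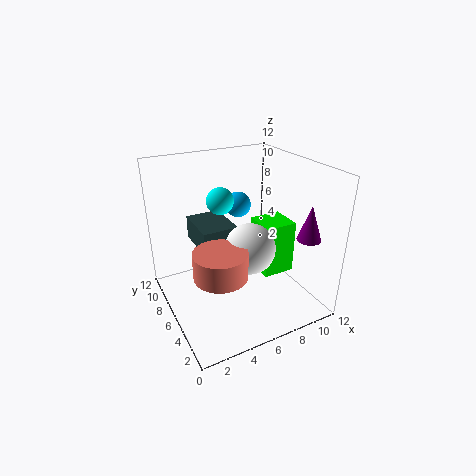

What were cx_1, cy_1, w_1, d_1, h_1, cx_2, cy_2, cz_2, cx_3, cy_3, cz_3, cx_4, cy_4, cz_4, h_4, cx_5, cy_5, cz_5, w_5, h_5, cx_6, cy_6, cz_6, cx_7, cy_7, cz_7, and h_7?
cx_1 = 9; cy_1 = 6; w_1 = 3; d_1 = 3; h_1 = 5; cx_2 = 6; cy_2 = 4; cz_2 = 6; cx_3 = 4; cy_3 = 5; cz_3 = 10; cx_4 = 11; cy_4 = 3; cz_4 = 6; h_4 = 3; cx_5 = 3; cy_5 = 6; cz_5 = 5; w_5 = 3; h_5 = 2; cx_6 = 6; cy_6 = 6; cz_6 = 9; cx_7 = 3; cy_7 = 3; cz_7 = 5; h_7 = 2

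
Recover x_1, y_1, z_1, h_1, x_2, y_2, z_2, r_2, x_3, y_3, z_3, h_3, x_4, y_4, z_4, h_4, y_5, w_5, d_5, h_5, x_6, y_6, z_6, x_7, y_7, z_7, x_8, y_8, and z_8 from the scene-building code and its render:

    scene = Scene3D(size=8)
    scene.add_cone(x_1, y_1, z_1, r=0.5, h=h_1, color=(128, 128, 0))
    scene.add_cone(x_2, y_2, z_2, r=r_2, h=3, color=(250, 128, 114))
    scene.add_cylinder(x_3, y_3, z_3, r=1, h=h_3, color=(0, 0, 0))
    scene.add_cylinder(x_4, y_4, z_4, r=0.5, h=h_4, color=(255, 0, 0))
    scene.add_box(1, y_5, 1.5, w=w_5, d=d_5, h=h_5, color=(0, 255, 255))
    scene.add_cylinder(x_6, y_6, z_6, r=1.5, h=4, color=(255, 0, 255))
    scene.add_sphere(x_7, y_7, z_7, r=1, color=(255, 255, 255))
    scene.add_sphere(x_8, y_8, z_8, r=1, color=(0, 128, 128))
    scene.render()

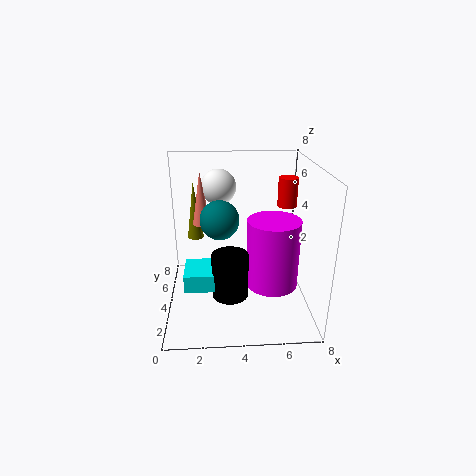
x_1 = 1.5, y_1 = 6.5, z_1 = 3, h_1 = 3.5, x_2 = 2, y_2 = 5, z_2 = 4.5, r_2 = 0.5, x_3 = 3.5, y_3 = 3, z_3 = 1, h_3 = 2.5, x_4 = 6.5, y_4 = 3.5, z_4 = 6, h_4 = 1.5, y_5 = 2.5, w_5 = 2, d_5 = 2, h_5 = 1, x_6 = 6, y_6 = 4, z_6 = 1, x_7 = 3, y_7 = 5.5, z_7 = 6.5, x_8 = 3, y_8 = 3, z_8 = 5.5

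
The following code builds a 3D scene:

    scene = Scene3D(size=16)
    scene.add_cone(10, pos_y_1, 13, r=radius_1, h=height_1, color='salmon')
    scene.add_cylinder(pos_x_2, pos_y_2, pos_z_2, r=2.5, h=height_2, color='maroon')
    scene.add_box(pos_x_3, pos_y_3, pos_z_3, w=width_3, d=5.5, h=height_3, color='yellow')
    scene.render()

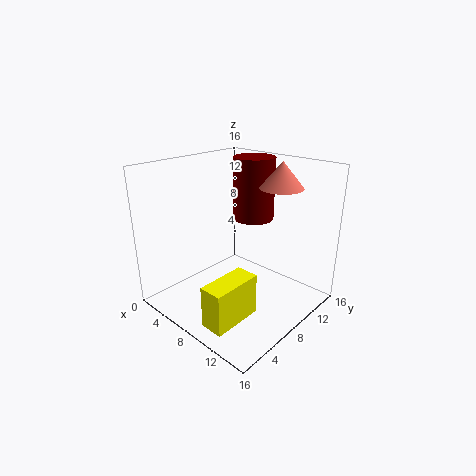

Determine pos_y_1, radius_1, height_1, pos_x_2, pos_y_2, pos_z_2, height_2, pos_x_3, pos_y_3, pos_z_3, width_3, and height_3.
pos_y_1 = 13
radius_1 = 2.5
height_1 = 3
pos_x_2 = 6
pos_y_2 = 13
pos_z_2 = 8.5
height_2 = 7.5
pos_x_3 = 9.5
pos_y_3 = 1
pos_z_3 = 1
width_3 = 2.5
height_3 = 4.5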